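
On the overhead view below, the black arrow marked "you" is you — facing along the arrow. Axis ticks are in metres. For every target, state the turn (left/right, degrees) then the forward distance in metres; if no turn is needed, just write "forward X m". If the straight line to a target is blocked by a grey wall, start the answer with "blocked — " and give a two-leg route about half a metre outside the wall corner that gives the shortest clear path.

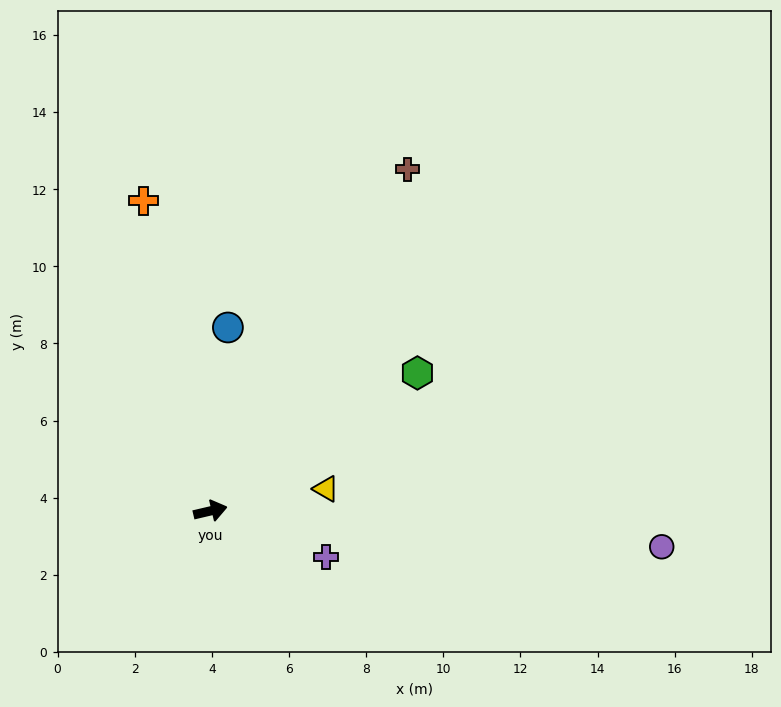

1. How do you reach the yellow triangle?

turn right 2°, forward 3.1 m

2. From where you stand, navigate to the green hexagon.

turn left 20°, forward 6.5 m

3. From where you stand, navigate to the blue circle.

turn left 71°, forward 4.8 m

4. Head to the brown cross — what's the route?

turn left 47°, forward 10.2 m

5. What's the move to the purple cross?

turn right 35°, forward 3.2 m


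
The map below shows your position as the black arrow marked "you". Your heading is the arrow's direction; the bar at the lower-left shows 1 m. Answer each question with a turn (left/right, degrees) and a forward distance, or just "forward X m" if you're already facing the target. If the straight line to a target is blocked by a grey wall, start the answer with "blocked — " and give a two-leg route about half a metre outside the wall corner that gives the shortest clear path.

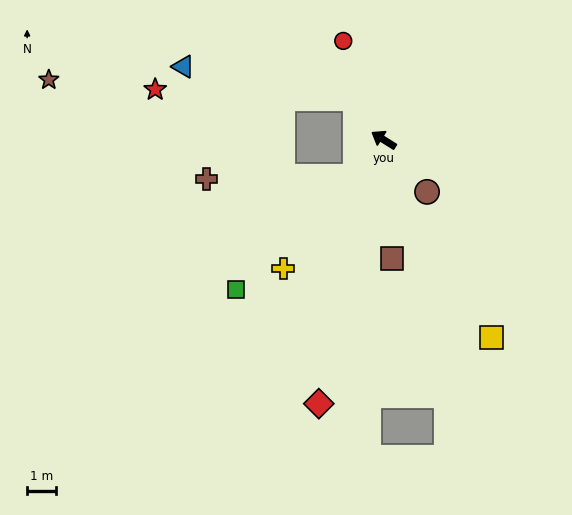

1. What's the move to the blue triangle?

blocked — turn right 23°, forward 1.7 m, then turn left 45°, forward 6.0 m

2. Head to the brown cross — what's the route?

blocked — turn left 84°, forward 1.6 m, then turn right 51°, forward 5.1 m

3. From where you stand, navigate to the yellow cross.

turn left 84°, forward 5.6 m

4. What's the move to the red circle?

turn right 36°, forward 3.7 m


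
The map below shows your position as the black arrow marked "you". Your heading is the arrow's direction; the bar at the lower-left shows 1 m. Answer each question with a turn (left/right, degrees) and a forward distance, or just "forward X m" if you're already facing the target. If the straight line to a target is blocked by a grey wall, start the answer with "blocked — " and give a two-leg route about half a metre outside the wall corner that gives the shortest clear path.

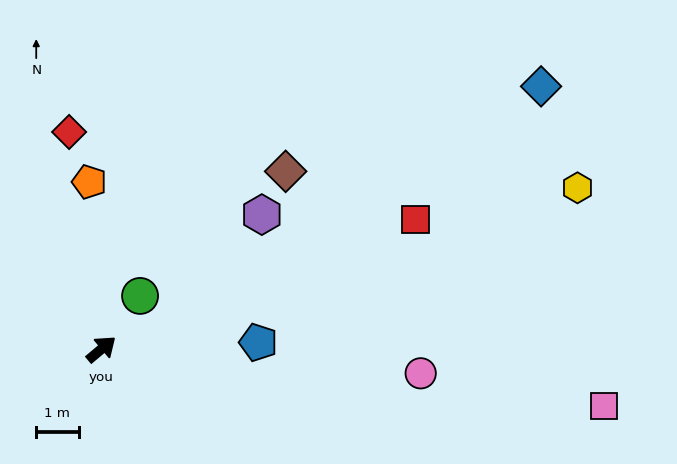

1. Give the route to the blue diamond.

turn right 9°, forward 12.1 m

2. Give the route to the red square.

turn right 18°, forward 8.0 m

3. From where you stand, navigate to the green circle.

turn left 14°, forward 1.6 m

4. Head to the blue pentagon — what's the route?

turn right 38°, forward 3.7 m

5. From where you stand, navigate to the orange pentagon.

turn left 54°, forward 4.0 m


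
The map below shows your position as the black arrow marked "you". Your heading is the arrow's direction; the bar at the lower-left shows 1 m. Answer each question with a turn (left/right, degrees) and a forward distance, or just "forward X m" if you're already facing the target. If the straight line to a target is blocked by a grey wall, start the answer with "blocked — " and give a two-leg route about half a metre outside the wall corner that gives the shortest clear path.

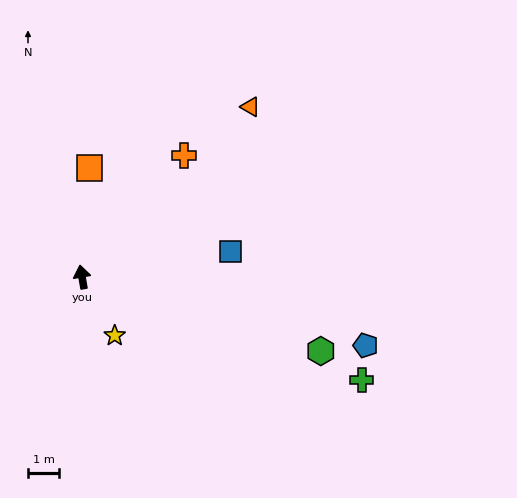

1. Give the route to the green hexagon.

turn right 117°, forward 8.0 m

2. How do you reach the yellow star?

turn right 161°, forward 2.1 m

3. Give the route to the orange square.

turn right 14°, forward 3.5 m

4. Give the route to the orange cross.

turn right 50°, forward 5.0 m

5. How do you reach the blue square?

turn right 90°, forward 4.8 m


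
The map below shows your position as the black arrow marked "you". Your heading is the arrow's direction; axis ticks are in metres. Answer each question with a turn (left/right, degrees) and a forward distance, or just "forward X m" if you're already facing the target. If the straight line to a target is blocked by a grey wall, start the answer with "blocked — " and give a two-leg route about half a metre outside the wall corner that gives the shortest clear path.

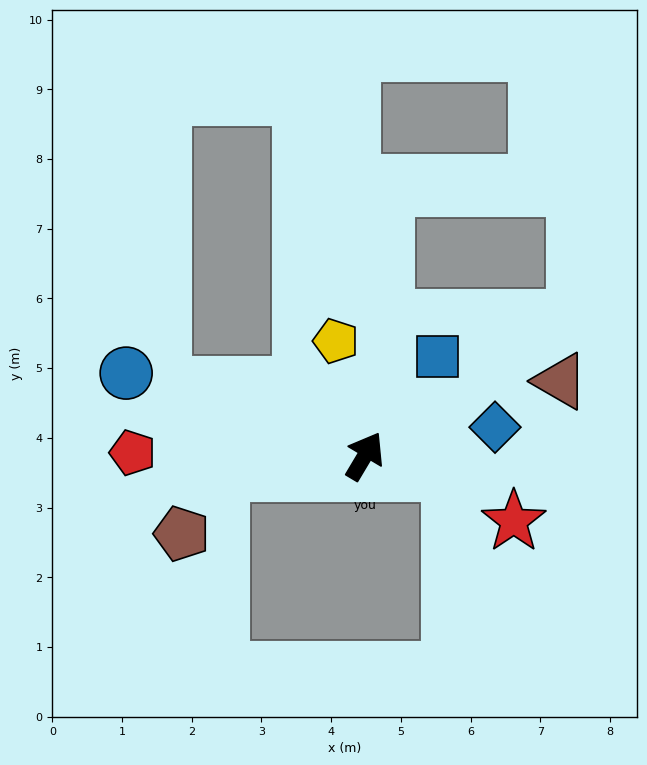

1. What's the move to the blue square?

turn right 6°, forward 1.8 m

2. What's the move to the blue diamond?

turn right 47°, forward 1.9 m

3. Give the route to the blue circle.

turn left 102°, forward 3.6 m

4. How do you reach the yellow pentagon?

turn left 45°, forward 1.7 m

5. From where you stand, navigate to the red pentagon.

turn left 120°, forward 3.3 m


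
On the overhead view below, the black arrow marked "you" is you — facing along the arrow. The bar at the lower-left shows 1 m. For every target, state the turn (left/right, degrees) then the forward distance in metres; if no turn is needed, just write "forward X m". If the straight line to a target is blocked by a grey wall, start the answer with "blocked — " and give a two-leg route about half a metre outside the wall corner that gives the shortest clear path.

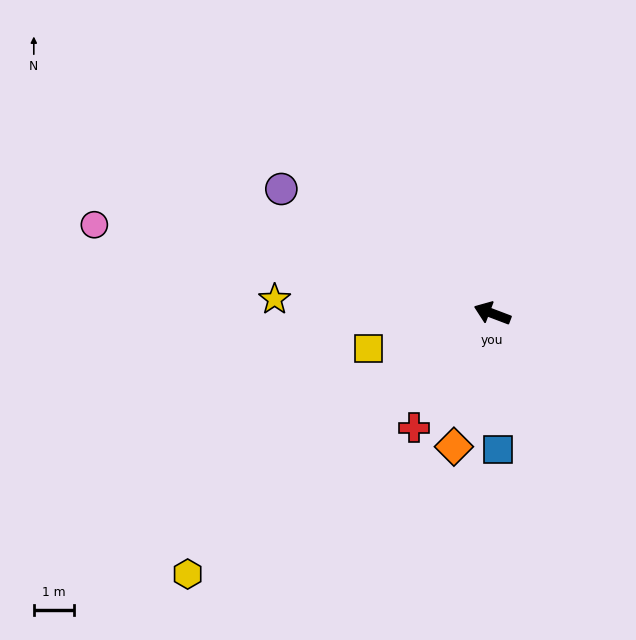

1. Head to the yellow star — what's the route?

turn left 17°, forward 5.5 m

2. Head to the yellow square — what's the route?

turn left 36°, forward 3.2 m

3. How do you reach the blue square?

turn left 113°, forward 3.4 m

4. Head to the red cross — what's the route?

turn left 76°, forward 3.5 m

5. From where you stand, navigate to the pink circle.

turn left 8°, forward 10.2 m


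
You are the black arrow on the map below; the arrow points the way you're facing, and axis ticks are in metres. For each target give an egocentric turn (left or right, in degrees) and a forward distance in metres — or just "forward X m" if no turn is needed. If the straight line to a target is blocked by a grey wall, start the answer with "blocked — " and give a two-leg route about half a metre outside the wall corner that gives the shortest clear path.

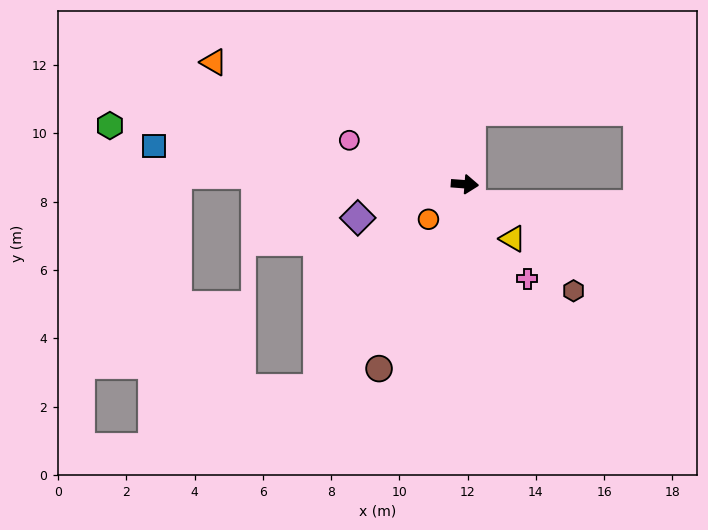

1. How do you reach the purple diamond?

turn right 158°, forward 3.3 m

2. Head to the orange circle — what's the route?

turn right 132°, forward 1.5 m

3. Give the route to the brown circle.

turn right 111°, forward 6.0 m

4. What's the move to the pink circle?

turn left 164°, forward 3.6 m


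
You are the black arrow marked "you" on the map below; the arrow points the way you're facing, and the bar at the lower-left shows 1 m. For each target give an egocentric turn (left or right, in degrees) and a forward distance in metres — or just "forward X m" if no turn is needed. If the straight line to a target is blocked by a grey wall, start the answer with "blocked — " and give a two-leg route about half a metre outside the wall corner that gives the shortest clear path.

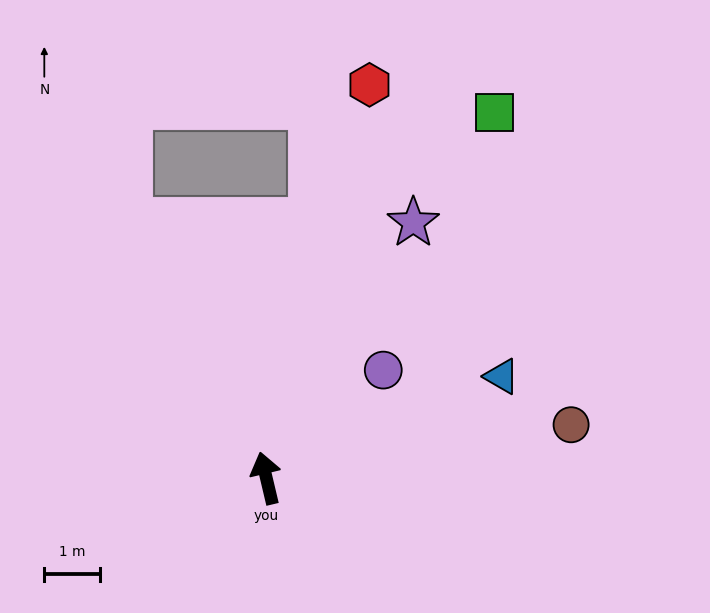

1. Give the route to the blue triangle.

turn right 80°, forward 4.6 m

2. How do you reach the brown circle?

turn right 93°, forward 5.6 m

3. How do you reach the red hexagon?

turn right 28°, forward 7.3 m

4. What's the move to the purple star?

turn right 43°, forward 5.3 m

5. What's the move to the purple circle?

turn right 61°, forward 2.9 m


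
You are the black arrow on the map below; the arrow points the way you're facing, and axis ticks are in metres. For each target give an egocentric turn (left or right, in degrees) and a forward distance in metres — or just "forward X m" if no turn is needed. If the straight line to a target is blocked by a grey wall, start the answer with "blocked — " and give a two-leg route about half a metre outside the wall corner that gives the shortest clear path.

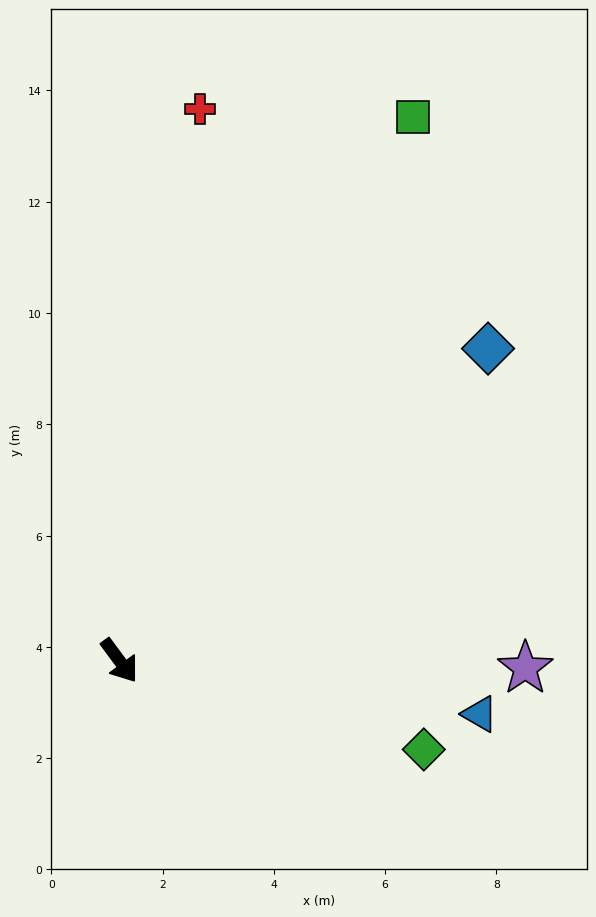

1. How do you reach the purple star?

turn left 53°, forward 7.3 m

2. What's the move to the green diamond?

turn left 37°, forward 5.7 m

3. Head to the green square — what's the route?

turn left 115°, forward 11.1 m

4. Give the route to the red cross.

turn left 135°, forward 10.0 m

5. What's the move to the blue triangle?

turn left 45°, forward 6.5 m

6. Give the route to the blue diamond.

turn left 94°, forward 8.7 m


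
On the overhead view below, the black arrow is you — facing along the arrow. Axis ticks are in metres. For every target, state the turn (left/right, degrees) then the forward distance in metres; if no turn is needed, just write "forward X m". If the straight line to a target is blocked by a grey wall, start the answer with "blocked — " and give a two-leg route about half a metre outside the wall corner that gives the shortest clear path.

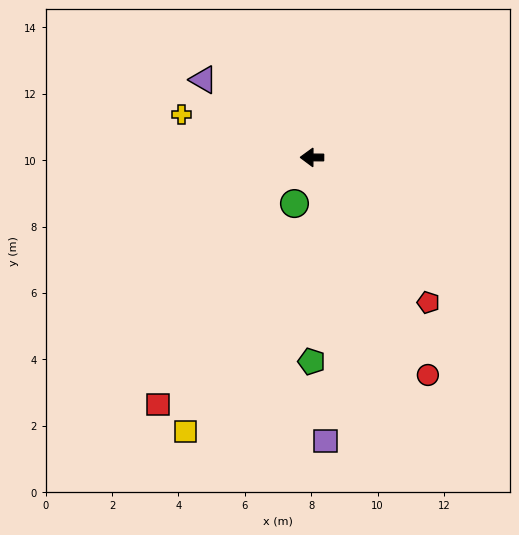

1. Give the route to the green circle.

turn left 70°, forward 1.5 m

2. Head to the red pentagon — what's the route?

turn left 129°, forward 5.6 m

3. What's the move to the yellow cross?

turn right 18°, forward 4.1 m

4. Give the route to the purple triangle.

turn right 35°, forward 4.0 m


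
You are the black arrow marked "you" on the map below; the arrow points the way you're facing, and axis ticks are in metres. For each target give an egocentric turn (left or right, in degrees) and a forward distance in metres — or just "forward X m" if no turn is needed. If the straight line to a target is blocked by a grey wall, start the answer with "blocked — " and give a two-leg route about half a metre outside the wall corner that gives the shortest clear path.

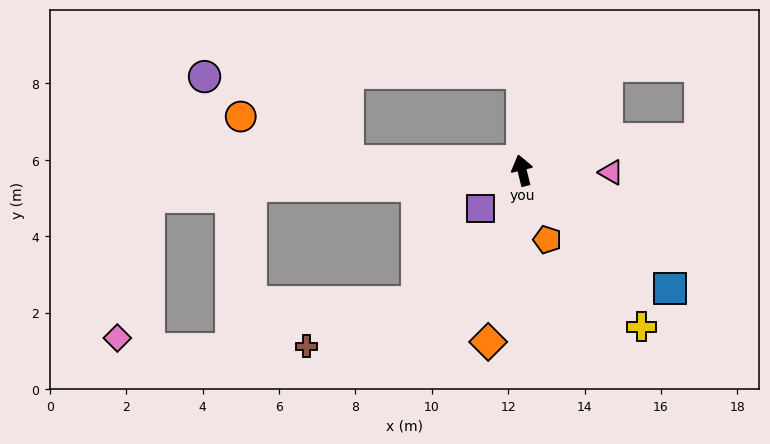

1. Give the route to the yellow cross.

turn right 156°, forward 5.2 m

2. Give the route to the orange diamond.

turn left 155°, forward 4.6 m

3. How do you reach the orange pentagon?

turn right 174°, forward 1.9 m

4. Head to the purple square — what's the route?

turn left 119°, forward 1.5 m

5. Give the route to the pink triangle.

turn right 105°, forward 2.3 m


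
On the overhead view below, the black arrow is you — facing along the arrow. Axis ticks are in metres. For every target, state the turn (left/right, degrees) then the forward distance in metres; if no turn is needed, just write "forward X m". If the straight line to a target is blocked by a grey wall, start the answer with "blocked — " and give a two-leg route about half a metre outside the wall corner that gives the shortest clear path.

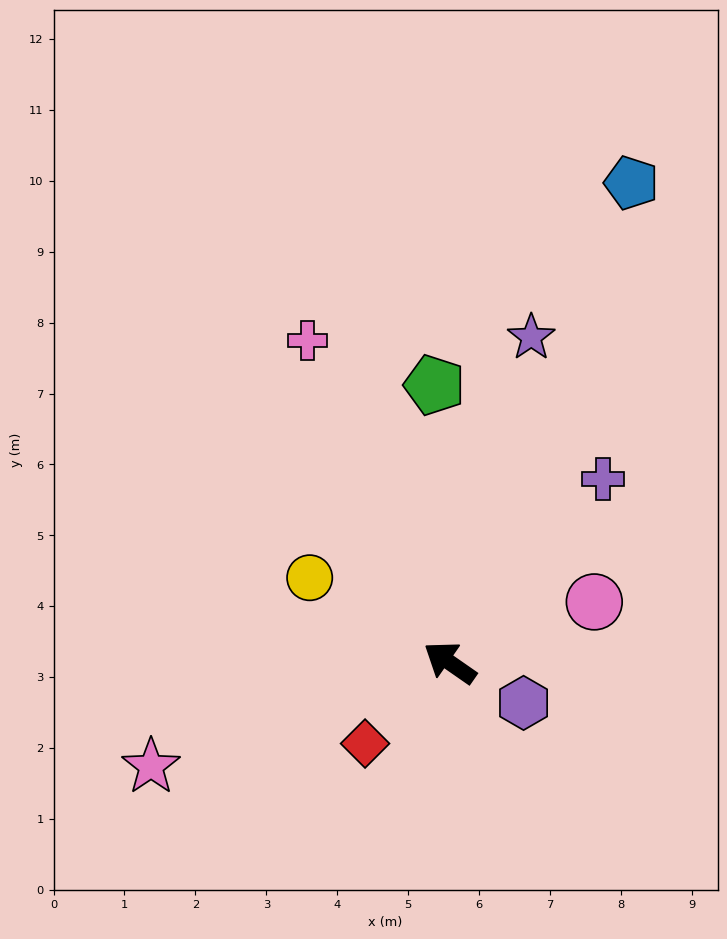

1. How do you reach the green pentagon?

turn right 52°, forward 3.9 m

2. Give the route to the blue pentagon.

turn right 76°, forward 7.2 m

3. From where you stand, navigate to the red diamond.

turn left 79°, forward 1.7 m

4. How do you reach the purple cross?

turn right 95°, forward 3.4 m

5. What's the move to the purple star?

turn right 69°, forward 4.7 m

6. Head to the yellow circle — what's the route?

turn left 4°, forward 2.3 m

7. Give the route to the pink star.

turn left 54°, forward 4.5 m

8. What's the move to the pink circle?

turn right 122°, forward 2.2 m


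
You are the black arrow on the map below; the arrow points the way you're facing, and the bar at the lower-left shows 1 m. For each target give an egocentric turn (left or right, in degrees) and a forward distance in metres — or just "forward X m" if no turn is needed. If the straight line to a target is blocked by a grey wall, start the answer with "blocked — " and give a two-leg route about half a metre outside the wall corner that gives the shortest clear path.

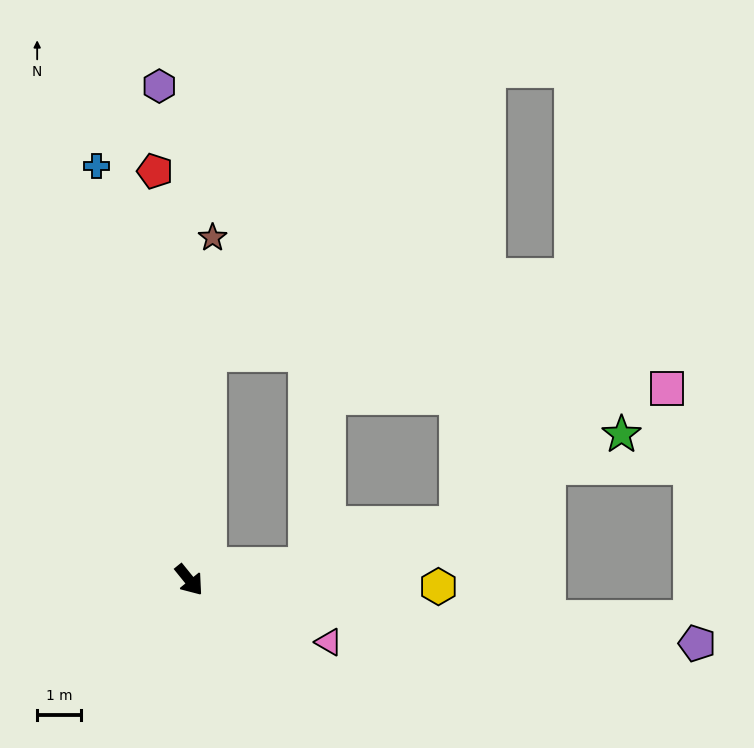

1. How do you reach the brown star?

turn left 137°, forward 7.9 m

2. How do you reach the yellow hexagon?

turn left 49°, forward 5.7 m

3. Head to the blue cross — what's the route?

turn left 154°, forward 9.7 m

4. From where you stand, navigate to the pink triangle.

turn left 27°, forward 3.5 m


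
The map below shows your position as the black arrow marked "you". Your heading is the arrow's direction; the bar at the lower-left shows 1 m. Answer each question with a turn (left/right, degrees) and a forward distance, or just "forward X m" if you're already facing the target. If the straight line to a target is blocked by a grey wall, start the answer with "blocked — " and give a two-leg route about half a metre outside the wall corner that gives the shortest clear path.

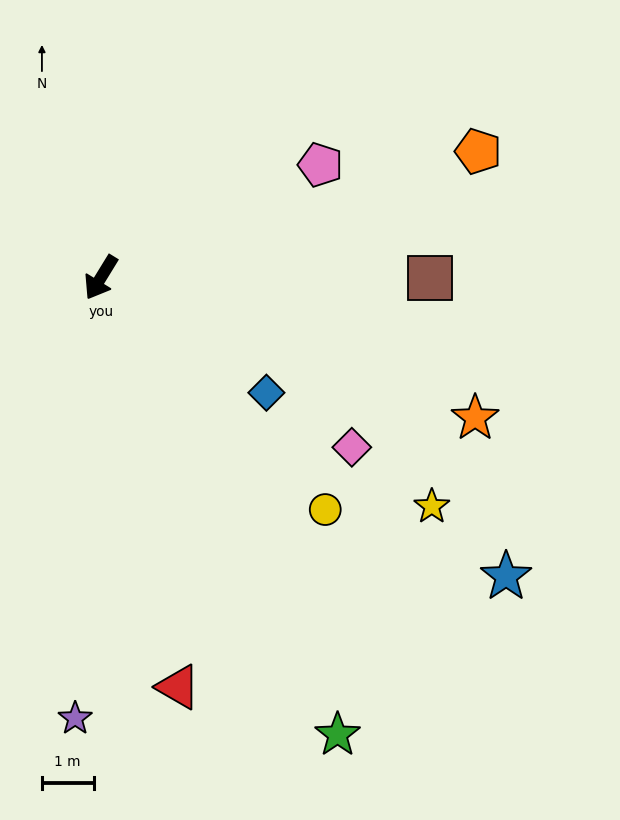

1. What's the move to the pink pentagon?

turn left 149°, forward 4.8 m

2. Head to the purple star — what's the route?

turn left 28°, forward 8.6 m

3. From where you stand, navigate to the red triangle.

turn left 42°, forward 8.1 m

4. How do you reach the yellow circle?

turn left 76°, forward 6.3 m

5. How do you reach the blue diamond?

turn left 87°, forward 3.9 m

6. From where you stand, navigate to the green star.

turn left 59°, forward 10.0 m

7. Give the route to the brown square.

turn left 121°, forward 6.4 m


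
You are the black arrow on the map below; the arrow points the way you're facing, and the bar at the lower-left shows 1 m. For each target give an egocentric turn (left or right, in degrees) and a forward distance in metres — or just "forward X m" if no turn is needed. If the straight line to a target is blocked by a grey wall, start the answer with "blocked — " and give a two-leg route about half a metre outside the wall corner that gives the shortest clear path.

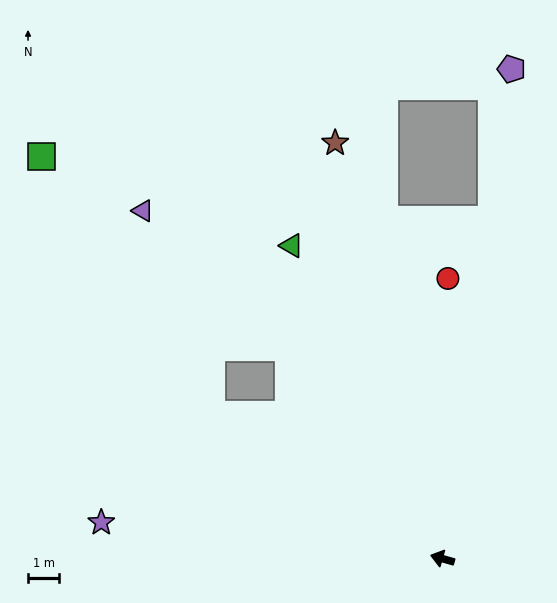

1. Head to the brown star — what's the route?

turn right 60°, forward 13.7 m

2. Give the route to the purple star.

turn left 10°, forward 11.0 m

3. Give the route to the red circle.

turn right 75°, forward 9.0 m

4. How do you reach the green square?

blocked — turn right 38°, forward 8.3 m, then turn left 16°, forward 10.0 m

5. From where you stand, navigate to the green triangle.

turn right 48°, forward 11.1 m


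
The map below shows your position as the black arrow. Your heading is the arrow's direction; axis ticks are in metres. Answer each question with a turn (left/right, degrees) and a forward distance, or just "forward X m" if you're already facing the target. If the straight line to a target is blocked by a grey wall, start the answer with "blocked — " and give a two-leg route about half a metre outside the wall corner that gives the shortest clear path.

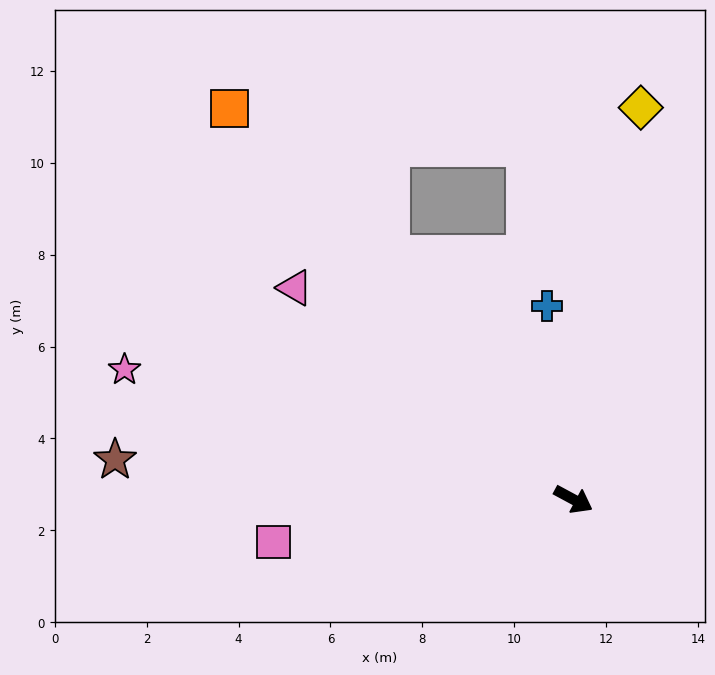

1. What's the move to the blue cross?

turn left 126°, forward 4.2 m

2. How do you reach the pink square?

turn right 144°, forward 6.6 m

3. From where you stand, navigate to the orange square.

turn left 160°, forward 11.3 m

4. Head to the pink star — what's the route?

turn right 168°, forward 10.2 m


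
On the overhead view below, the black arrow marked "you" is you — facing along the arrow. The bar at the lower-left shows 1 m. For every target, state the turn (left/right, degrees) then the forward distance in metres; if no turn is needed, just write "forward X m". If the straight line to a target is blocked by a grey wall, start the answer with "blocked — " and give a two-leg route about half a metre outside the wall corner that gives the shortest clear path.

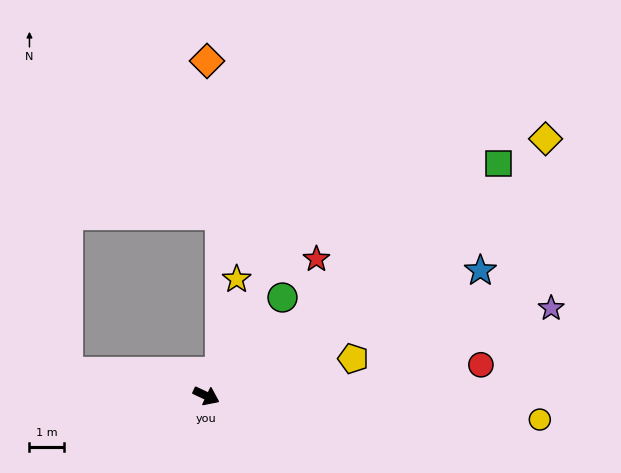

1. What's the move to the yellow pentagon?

turn left 39°, forward 4.4 m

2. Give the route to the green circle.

turn left 77°, forward 3.6 m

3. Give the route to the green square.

turn left 64°, forward 10.9 m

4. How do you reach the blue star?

turn left 50°, forward 8.8 m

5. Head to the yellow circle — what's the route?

turn left 21°, forward 9.8 m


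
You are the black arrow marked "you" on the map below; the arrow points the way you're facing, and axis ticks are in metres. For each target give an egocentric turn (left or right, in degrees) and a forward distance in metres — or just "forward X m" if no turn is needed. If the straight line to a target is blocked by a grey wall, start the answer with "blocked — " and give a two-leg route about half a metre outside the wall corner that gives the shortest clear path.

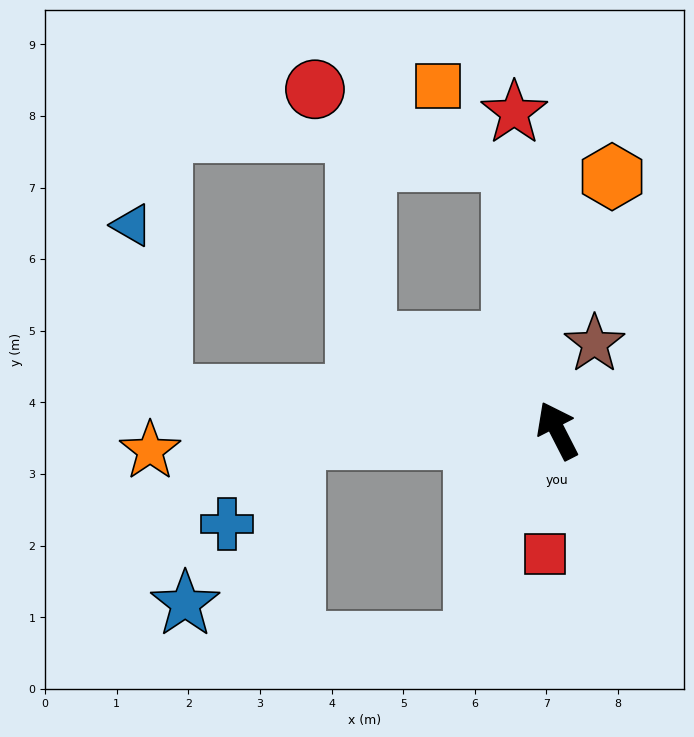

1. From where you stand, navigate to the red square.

turn left 147°, forward 1.7 m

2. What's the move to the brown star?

turn right 50°, forward 1.3 m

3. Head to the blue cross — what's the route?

blocked — turn left 65°, forward 3.7 m, then turn left 49°, forward 1.5 m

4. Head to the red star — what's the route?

turn right 19°, forward 4.5 m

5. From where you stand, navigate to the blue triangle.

blocked — turn left 58°, forward 5.5 m, then turn right 75°, forward 2.4 m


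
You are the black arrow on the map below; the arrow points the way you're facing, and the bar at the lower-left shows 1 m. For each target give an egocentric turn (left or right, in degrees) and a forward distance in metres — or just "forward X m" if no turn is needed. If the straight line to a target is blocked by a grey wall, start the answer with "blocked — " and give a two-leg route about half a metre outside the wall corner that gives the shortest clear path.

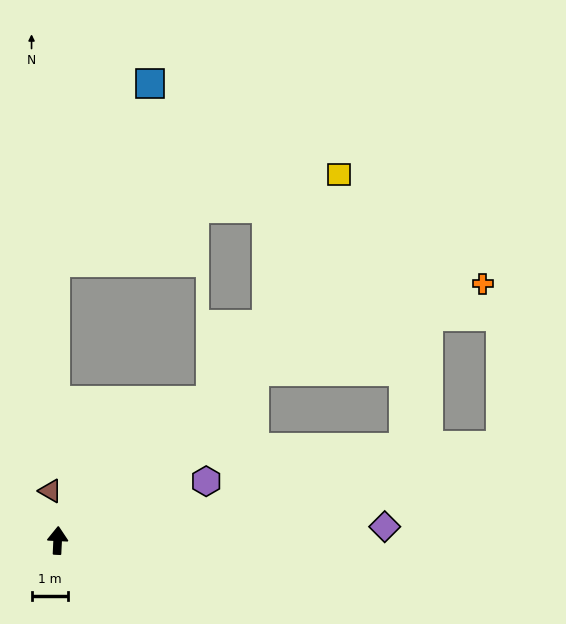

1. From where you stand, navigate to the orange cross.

blocked — turn right 46°, forward 7.2 m, then turn right 21°, forward 6.8 m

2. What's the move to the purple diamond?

turn right 85°, forward 9.1 m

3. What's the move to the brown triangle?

turn left 11°, forward 1.4 m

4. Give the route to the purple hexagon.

turn right 66°, forward 4.4 m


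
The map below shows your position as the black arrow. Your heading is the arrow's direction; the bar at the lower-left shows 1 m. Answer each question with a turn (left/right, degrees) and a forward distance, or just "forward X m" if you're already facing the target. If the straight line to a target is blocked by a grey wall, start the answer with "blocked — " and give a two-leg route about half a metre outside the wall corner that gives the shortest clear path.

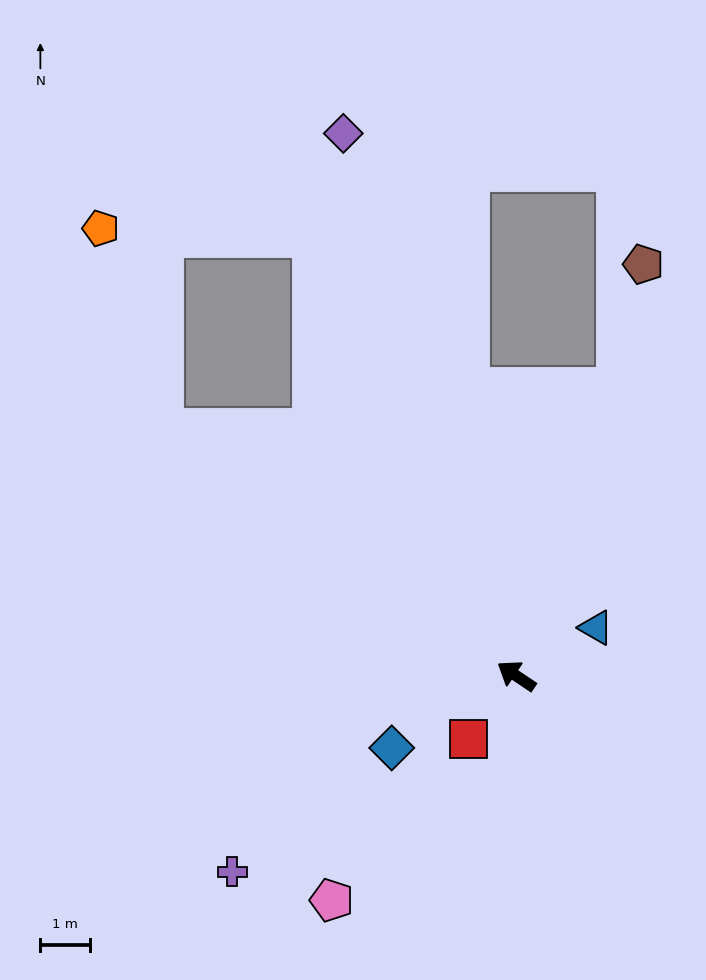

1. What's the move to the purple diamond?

turn right 38°, forward 11.5 m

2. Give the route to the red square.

turn left 87°, forward 1.6 m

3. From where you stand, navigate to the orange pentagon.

blocked — forward 8.7 m, then turn right 39°, forward 4.3 m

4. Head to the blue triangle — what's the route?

turn right 115°, forward 1.9 m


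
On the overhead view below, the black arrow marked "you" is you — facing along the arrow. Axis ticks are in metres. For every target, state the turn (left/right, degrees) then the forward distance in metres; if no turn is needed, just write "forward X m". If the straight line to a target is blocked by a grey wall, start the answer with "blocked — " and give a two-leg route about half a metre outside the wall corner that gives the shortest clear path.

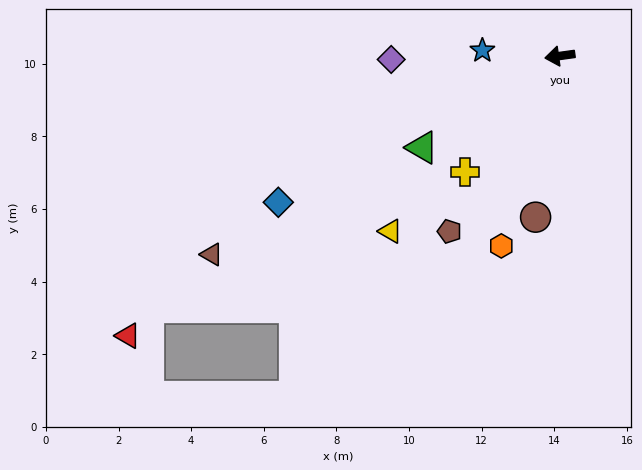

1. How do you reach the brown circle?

turn left 74°, forward 4.5 m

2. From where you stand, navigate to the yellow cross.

turn left 43°, forward 4.1 m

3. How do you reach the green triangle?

turn left 26°, forward 4.6 m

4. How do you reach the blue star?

turn right 12°, forward 2.1 m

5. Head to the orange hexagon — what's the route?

turn left 65°, forward 5.5 m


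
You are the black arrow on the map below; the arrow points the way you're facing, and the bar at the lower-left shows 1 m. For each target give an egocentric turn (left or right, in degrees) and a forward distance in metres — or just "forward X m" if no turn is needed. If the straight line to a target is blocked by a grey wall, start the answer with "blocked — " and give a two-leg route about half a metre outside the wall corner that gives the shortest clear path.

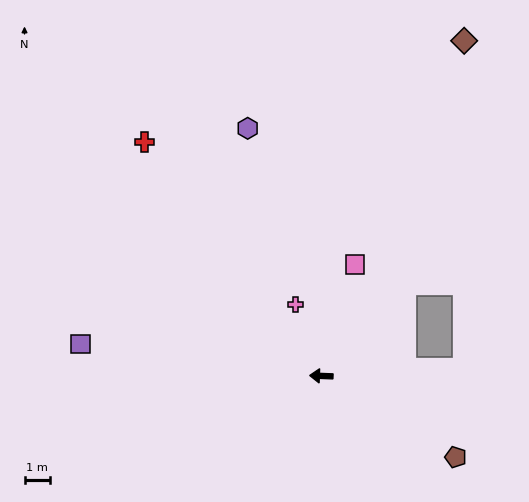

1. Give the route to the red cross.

turn right 51°, forward 11.4 m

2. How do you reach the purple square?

turn right 5°, forward 9.5 m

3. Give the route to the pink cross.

turn right 68°, forward 3.0 m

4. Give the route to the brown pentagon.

turn left 151°, forward 6.1 m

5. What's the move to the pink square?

turn right 105°, forward 4.5 m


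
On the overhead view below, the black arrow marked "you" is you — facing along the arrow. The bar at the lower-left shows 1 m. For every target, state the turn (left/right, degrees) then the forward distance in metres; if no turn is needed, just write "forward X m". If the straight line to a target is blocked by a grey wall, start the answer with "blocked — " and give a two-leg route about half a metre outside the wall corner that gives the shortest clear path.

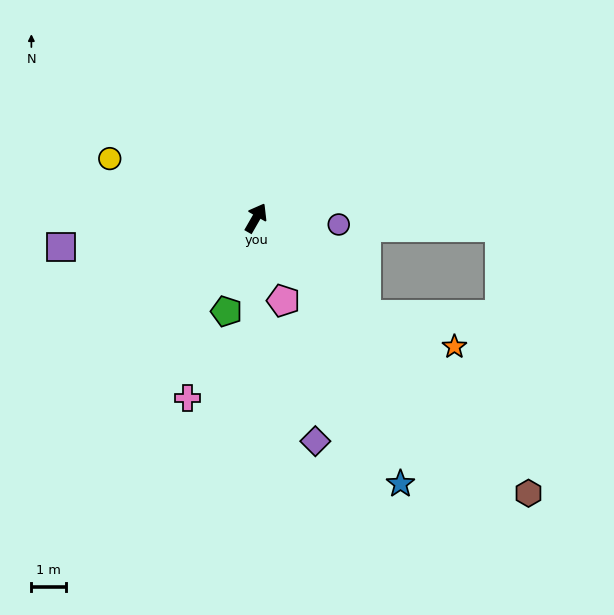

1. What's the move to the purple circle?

turn right 65°, forward 2.4 m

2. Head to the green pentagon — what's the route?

turn right 168°, forward 2.8 m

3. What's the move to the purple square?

turn left 128°, forward 5.6 m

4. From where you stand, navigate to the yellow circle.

turn left 98°, forward 4.5 m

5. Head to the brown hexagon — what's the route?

turn right 105°, forward 11.0 m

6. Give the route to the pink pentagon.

turn right 132°, forward 2.5 m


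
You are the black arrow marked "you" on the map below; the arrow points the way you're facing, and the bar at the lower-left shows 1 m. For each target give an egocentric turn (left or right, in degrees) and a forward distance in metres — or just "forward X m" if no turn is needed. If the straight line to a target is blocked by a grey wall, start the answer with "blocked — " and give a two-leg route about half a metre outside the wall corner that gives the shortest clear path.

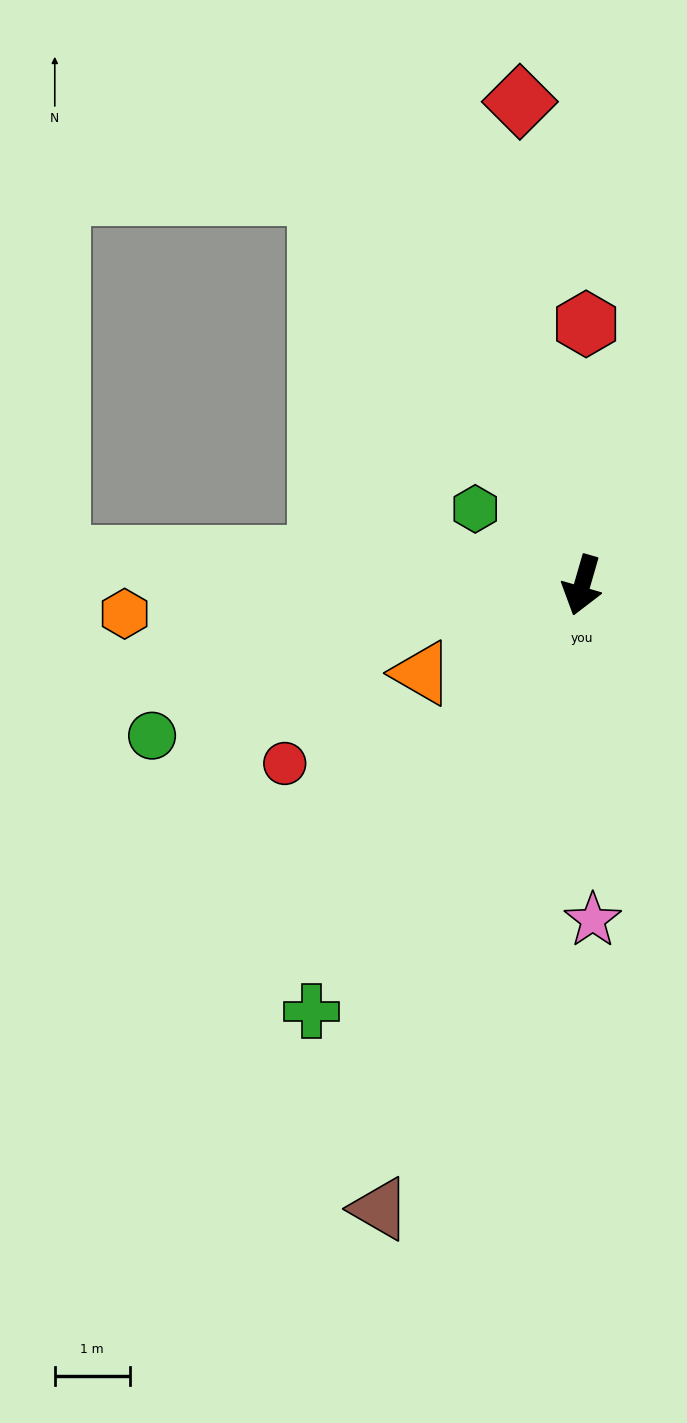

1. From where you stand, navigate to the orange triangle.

turn right 45°, forward 2.4 m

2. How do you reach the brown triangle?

forward 8.7 m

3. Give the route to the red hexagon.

turn right 165°, forward 3.5 m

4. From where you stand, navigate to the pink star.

turn left 18°, forward 4.5 m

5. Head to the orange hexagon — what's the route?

turn right 70°, forward 6.1 m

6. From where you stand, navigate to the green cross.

turn right 16°, forward 6.7 m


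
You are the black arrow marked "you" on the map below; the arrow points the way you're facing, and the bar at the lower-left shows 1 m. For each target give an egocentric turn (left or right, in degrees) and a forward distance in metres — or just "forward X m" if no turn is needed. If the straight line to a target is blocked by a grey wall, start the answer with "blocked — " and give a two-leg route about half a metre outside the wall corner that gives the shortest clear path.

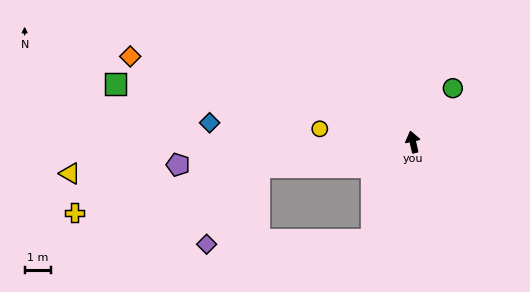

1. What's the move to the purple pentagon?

turn left 83°, forward 9.0 m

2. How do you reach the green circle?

turn right 50°, forward 2.6 m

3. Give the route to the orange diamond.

turn left 60°, forward 11.3 m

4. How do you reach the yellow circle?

turn left 69°, forward 3.6 m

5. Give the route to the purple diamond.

blocked — turn left 87°, forward 5.9 m, then turn left 46°, forward 3.6 m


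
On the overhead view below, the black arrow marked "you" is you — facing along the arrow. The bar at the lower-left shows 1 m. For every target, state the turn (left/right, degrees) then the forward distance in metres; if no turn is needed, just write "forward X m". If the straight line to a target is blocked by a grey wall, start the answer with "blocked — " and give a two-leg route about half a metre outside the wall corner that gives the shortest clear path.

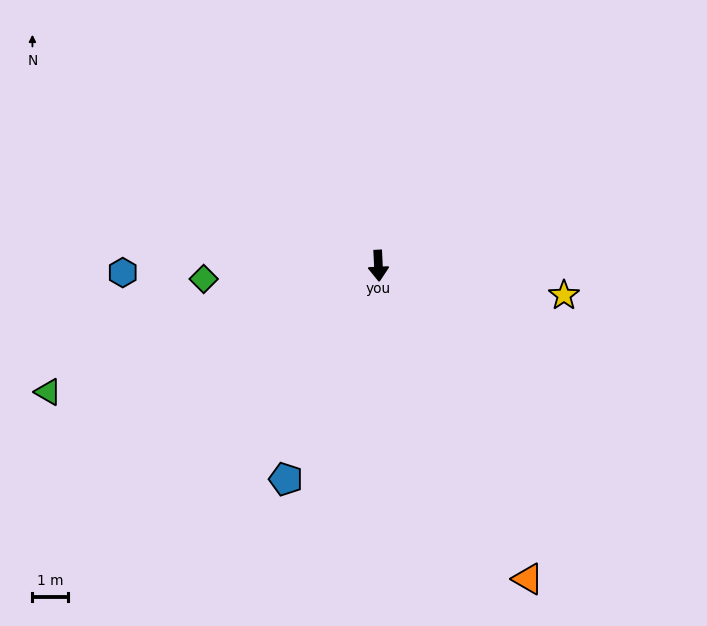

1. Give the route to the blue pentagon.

turn right 26°, forward 6.5 m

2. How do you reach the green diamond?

turn right 88°, forward 4.9 m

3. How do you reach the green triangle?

turn right 72°, forward 9.9 m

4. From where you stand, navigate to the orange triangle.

turn left 23°, forward 9.7 m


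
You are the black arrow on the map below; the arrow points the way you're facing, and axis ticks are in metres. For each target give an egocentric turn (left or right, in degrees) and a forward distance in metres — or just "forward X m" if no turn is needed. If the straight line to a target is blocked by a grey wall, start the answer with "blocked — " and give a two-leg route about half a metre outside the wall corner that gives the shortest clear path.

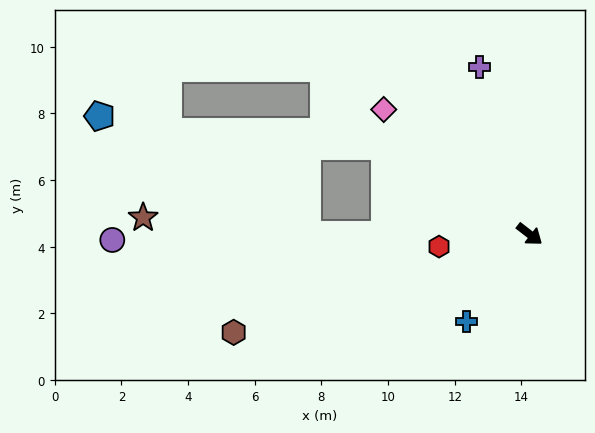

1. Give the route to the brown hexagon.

turn right 124°, forward 9.4 m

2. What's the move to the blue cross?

turn right 88°, forward 3.2 m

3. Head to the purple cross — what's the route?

turn left 144°, forward 5.2 m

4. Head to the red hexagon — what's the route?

turn right 134°, forward 2.7 m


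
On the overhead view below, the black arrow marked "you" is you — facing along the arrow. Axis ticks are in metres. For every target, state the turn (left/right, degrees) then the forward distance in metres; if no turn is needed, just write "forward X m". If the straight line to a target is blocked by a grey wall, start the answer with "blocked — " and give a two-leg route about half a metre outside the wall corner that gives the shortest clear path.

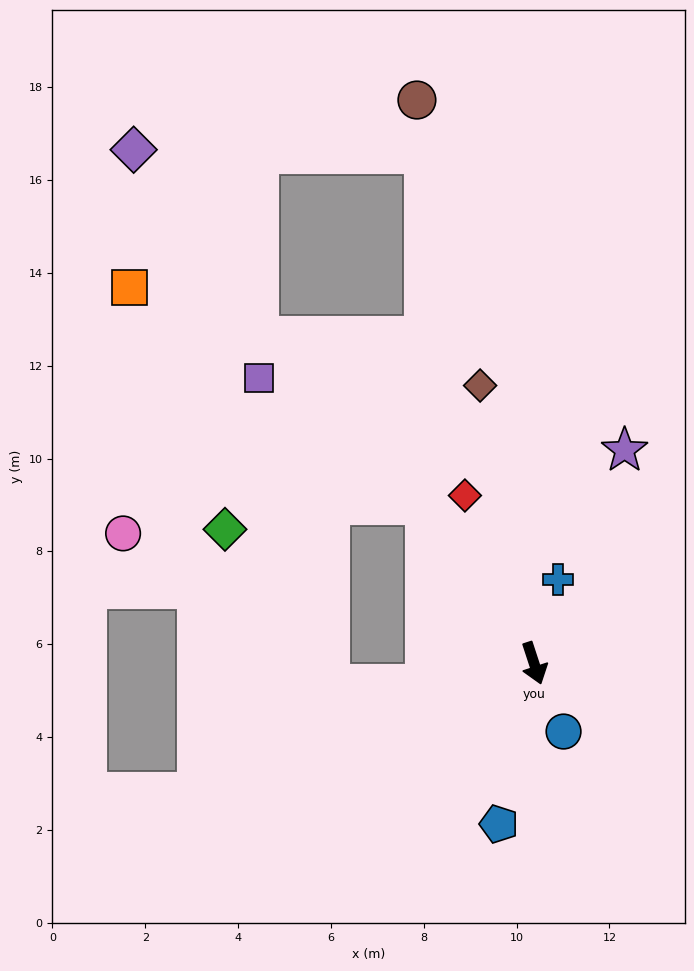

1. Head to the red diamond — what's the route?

turn right 176°, forward 3.9 m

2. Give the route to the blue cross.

turn left 146°, forward 1.9 m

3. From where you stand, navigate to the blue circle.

turn left 5°, forward 1.6 m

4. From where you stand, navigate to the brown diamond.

turn left 173°, forward 6.1 m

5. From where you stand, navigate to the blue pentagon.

turn right 30°, forward 3.5 m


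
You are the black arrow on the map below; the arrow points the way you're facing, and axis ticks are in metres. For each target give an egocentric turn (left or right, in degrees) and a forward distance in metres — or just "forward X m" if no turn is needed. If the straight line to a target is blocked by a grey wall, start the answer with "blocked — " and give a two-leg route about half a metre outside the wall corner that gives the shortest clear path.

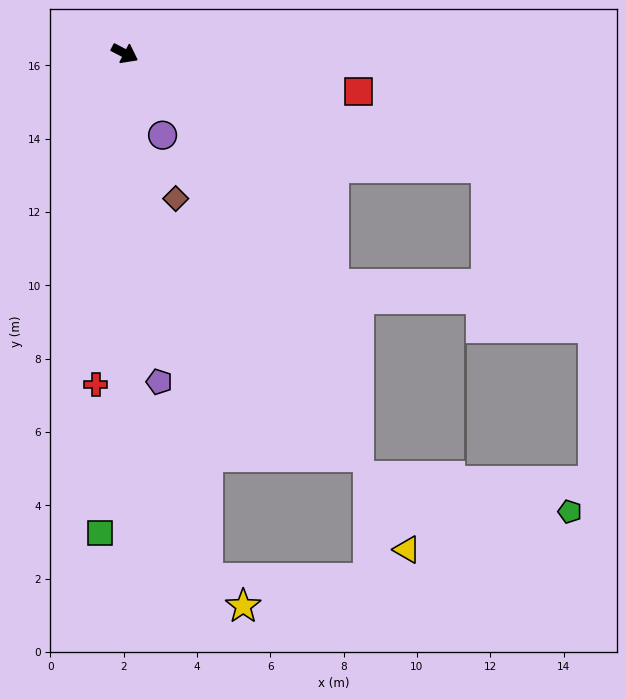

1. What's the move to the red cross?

turn right 68°, forward 9.1 m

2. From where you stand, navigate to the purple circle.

turn right 38°, forward 2.5 m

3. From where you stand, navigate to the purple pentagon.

turn right 56°, forward 9.0 m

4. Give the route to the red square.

turn left 18°, forward 6.5 m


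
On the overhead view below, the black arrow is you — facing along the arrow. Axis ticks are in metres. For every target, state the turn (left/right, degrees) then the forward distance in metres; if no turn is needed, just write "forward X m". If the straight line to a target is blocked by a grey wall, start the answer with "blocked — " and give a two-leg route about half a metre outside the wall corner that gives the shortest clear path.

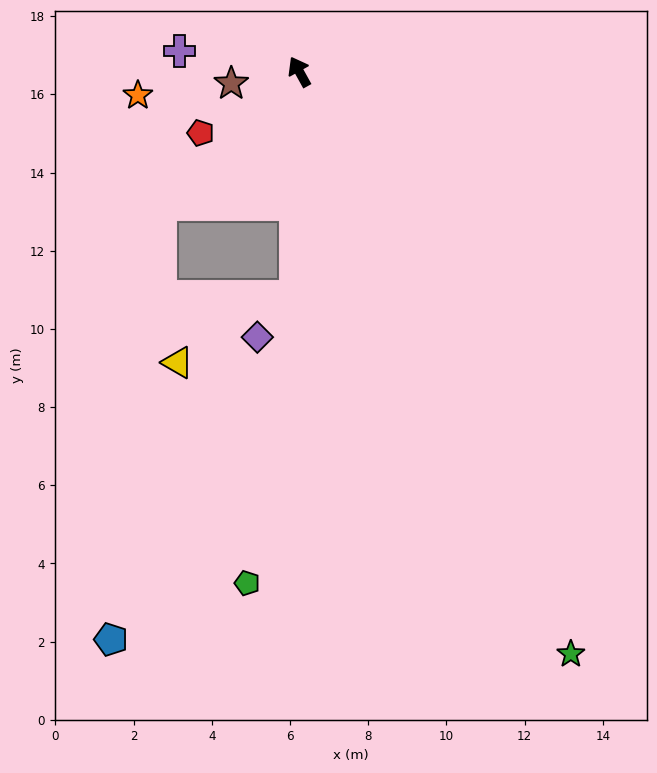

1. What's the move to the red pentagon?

turn left 93°, forward 3.0 m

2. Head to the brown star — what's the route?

turn left 71°, forward 1.8 m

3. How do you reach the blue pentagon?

blocked — turn left 105°, forward 4.9 m, then turn left 40°, forward 11.2 m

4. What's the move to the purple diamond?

blocked — turn left 150°, forward 5.8 m, then turn right 43°, forward 1.4 m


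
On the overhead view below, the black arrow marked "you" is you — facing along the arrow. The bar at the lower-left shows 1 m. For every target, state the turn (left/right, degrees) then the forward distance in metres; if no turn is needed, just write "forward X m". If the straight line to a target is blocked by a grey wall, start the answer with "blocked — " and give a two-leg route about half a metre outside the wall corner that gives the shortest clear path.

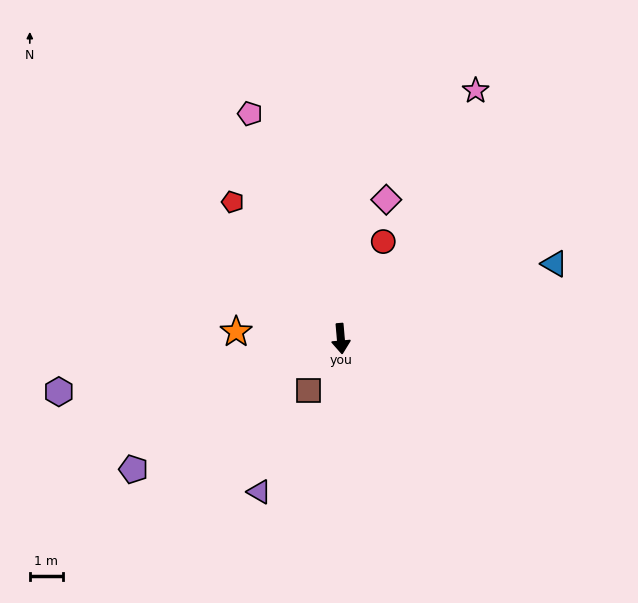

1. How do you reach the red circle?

turn left 151°, forward 3.2 m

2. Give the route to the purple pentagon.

turn right 63°, forward 7.4 m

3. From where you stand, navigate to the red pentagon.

turn right 147°, forward 5.3 m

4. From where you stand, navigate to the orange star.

turn right 99°, forward 3.2 m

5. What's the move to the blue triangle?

turn left 104°, forward 6.9 m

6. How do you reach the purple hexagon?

turn right 84°, forward 8.7 m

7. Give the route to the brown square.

turn right 37°, forward 1.8 m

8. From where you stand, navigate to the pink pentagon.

turn right 163°, forward 7.4 m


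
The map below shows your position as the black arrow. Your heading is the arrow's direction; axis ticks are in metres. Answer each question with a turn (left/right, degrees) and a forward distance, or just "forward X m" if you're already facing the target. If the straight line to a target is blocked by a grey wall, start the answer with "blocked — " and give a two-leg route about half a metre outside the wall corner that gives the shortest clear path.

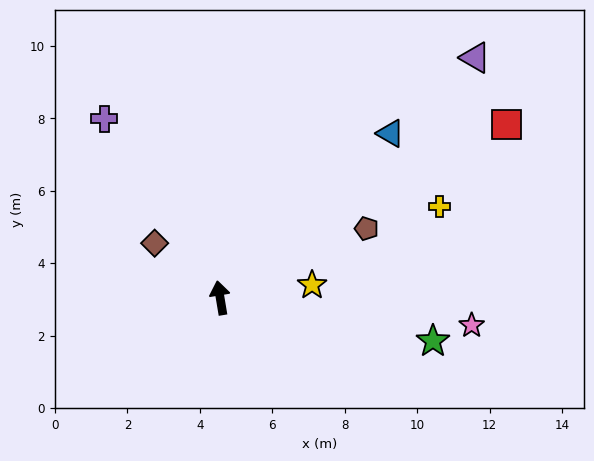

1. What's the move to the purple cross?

turn left 23°, forward 5.9 m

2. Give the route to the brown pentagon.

turn right 74°, forward 4.5 m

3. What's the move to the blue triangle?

turn right 56°, forward 6.5 m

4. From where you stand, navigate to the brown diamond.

turn left 41°, forward 2.4 m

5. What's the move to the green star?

turn right 111°, forward 6.0 m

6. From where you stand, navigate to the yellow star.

turn right 92°, forward 2.6 m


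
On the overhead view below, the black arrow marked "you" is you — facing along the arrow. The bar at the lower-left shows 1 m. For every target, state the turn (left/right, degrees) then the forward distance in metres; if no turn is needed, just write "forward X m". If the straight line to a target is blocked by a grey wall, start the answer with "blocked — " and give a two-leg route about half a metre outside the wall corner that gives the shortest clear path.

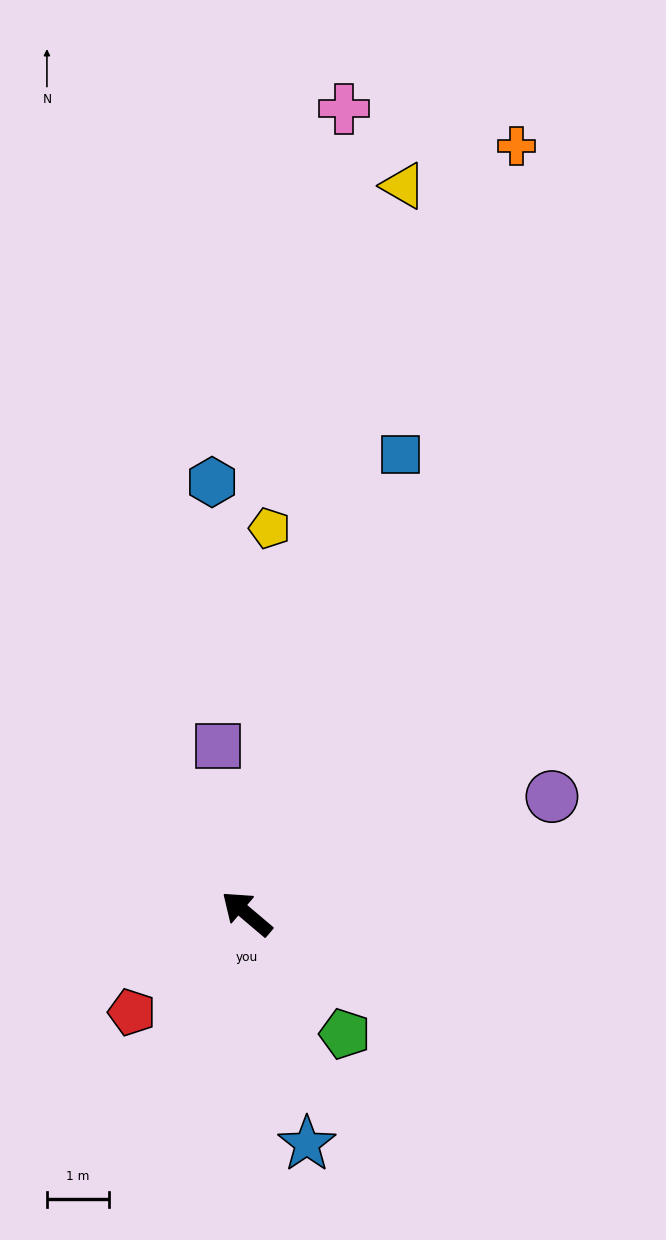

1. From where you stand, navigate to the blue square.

turn right 68°, forward 7.8 m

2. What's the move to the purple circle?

turn right 119°, forward 5.3 m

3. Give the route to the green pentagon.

turn left 169°, forward 2.5 m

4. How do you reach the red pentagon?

turn left 81°, forward 2.4 m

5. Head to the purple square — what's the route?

turn right 40°, forward 2.7 m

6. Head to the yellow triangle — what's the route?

turn right 62°, forward 12.0 m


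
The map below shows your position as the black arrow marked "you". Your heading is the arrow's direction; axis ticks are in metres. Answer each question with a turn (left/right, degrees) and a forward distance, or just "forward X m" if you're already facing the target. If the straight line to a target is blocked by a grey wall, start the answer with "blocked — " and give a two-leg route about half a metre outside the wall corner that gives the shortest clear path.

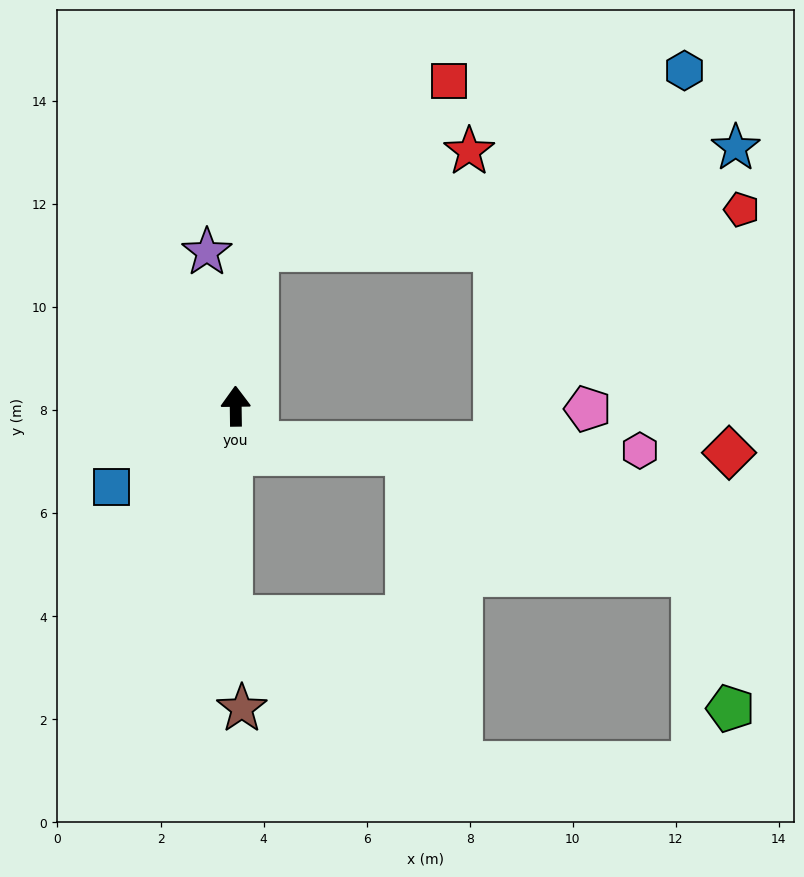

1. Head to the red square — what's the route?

blocked — turn right 8°, forward 3.1 m, then turn right 42°, forward 5.0 m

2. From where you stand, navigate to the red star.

blocked — turn right 8°, forward 3.1 m, then turn right 58°, forward 4.6 m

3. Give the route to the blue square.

turn left 122°, forward 2.9 m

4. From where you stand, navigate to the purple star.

turn left 10°, forward 3.0 m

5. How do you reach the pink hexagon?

blocked — turn right 152°, forward 0.8 m, then turn left 60°, forward 7.4 m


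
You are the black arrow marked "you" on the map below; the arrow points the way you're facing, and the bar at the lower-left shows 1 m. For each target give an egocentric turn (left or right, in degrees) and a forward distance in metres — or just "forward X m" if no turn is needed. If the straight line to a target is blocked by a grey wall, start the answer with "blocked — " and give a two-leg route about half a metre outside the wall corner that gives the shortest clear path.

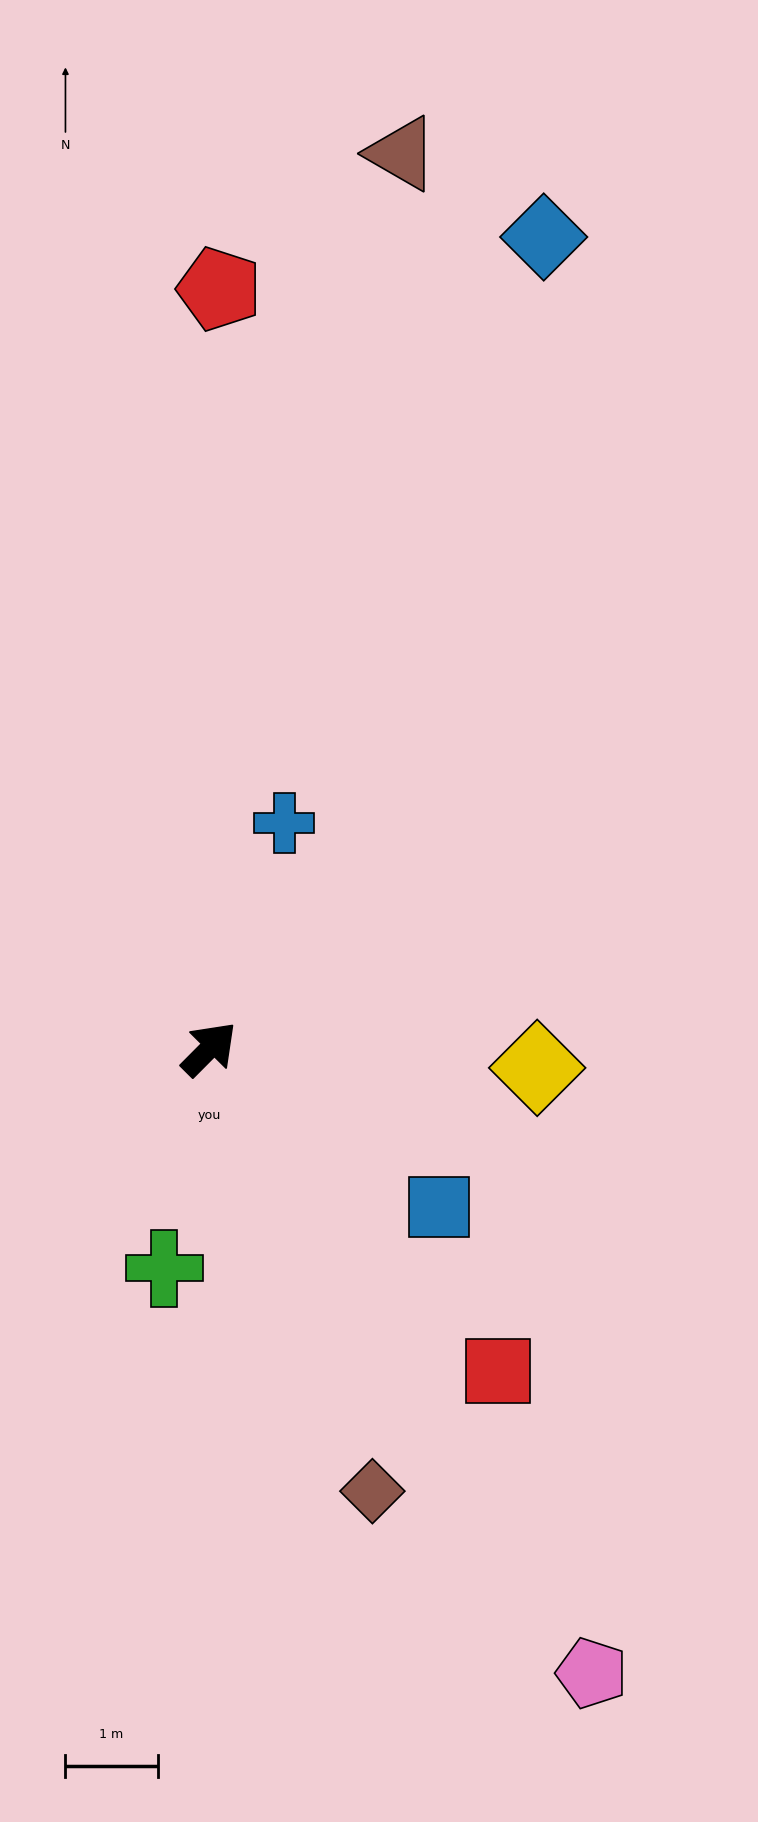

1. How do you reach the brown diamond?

turn right 115°, forward 5.1 m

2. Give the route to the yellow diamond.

turn right 49°, forward 3.6 m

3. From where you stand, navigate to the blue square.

turn right 80°, forward 3.0 m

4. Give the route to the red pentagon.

turn left 44°, forward 8.2 m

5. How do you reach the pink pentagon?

turn right 104°, forward 7.9 m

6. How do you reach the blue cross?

turn left 26°, forward 2.6 m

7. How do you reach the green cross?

turn right 147°, forward 2.4 m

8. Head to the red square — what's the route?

turn right 93°, forward 4.7 m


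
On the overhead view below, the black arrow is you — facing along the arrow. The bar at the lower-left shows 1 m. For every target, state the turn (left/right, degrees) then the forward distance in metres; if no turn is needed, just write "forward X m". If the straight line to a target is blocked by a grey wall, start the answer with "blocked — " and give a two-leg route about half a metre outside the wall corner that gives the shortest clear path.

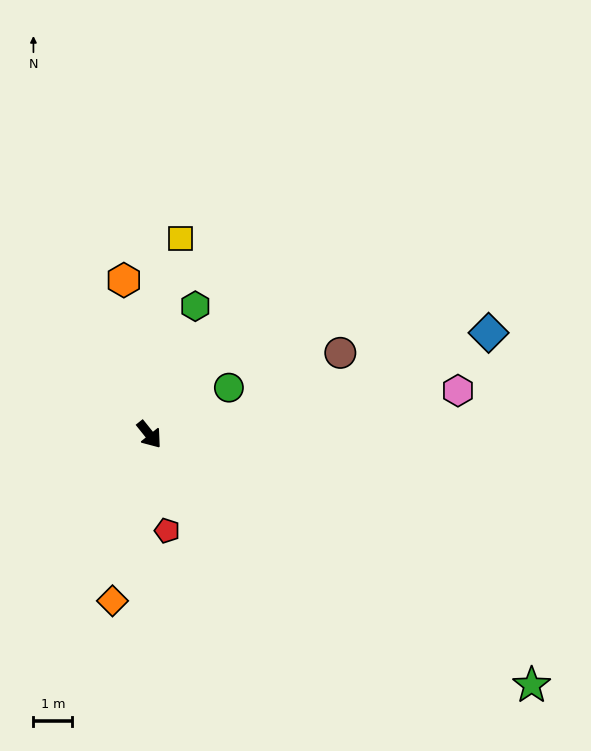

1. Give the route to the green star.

turn left 18°, forward 11.8 m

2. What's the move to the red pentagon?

turn right 28°, forward 2.5 m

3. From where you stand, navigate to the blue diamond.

turn left 68°, forward 9.1 m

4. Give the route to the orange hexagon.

turn left 151°, forward 4.0 m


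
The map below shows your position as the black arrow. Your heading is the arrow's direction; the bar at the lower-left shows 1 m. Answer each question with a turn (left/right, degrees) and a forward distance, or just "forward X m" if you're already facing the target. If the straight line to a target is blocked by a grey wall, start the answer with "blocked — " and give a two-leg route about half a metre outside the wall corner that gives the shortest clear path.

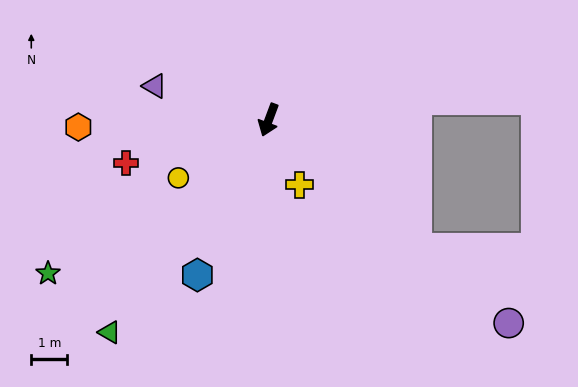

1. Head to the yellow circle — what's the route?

turn right 37°, forward 3.0 m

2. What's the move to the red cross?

turn right 53°, forward 4.1 m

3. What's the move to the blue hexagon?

turn right 4°, forward 4.7 m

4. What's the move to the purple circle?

turn left 70°, forward 8.7 m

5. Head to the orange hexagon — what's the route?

turn right 67°, forward 5.3 m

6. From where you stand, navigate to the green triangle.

turn right 16°, forward 7.4 m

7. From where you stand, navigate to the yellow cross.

turn left 46°, forward 2.0 m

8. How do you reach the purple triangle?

turn right 86°, forward 3.3 m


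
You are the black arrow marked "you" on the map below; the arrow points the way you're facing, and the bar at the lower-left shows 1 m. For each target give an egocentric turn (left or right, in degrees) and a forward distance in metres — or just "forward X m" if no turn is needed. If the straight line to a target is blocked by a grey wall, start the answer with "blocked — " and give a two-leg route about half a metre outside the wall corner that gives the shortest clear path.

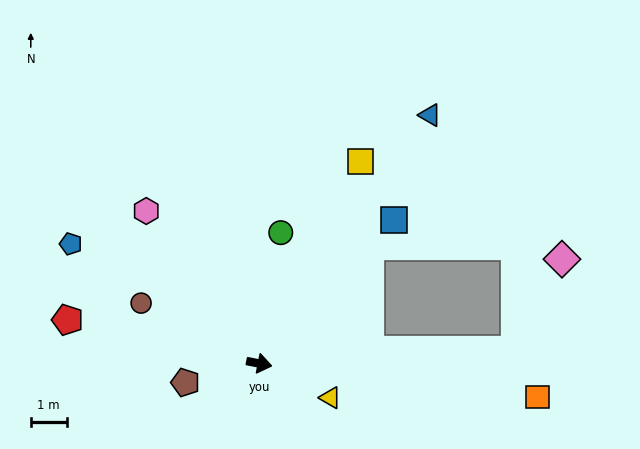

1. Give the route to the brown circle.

turn left 164°, forward 3.7 m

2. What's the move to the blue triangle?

turn left 67°, forward 8.4 m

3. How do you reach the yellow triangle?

turn right 15°, forward 2.2 m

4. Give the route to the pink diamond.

blocked — turn left 14°, forward 7.2 m, then turn left 61°, forward 2.9 m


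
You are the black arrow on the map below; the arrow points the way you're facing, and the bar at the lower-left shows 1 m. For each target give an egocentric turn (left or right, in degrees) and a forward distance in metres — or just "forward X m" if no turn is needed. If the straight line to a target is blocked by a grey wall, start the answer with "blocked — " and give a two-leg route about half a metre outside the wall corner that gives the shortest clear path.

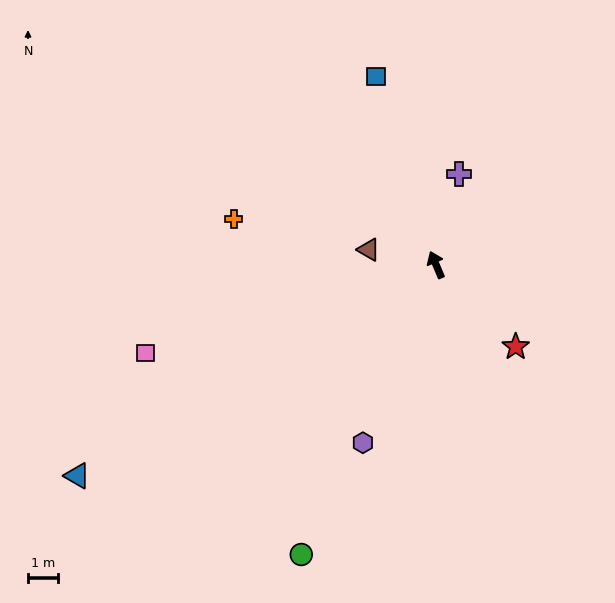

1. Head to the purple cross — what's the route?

turn right 37°, forward 3.1 m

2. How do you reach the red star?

turn right 159°, forward 3.8 m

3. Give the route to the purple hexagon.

turn left 135°, forward 6.5 m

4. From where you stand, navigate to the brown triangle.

turn left 54°, forward 2.3 m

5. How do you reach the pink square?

turn left 84°, forward 10.2 m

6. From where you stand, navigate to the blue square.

turn right 5°, forward 6.6 m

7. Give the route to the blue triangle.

turn left 98°, forward 14.0 m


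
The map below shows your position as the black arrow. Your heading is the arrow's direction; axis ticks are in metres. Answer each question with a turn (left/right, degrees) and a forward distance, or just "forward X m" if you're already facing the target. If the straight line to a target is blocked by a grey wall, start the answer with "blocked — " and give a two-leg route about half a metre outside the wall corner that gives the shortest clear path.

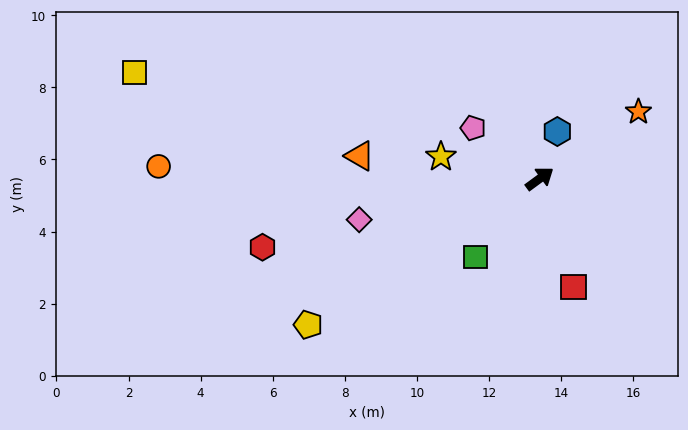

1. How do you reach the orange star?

turn right 2°, forward 3.3 m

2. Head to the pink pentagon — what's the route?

turn left 106°, forward 2.3 m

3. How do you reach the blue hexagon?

turn left 33°, forward 1.4 m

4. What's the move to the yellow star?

turn left 131°, forward 2.8 m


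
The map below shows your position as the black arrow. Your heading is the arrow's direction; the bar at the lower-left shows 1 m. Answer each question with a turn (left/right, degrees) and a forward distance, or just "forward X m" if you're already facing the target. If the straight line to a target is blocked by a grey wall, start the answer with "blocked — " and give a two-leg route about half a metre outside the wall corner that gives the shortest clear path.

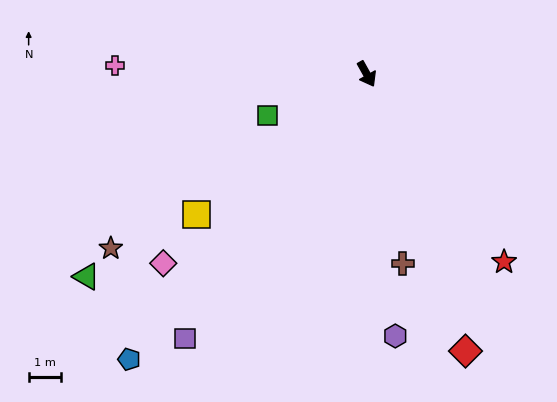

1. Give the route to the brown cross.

turn right 18°, forward 5.9 m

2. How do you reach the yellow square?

turn right 80°, forward 6.8 m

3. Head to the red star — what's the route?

turn left 7°, forward 7.1 m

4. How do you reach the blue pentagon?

turn right 69°, forward 11.4 m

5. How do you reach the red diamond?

turn right 10°, forward 9.0 m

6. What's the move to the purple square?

turn right 64°, forward 9.8 m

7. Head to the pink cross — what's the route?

turn right 121°, forward 7.7 m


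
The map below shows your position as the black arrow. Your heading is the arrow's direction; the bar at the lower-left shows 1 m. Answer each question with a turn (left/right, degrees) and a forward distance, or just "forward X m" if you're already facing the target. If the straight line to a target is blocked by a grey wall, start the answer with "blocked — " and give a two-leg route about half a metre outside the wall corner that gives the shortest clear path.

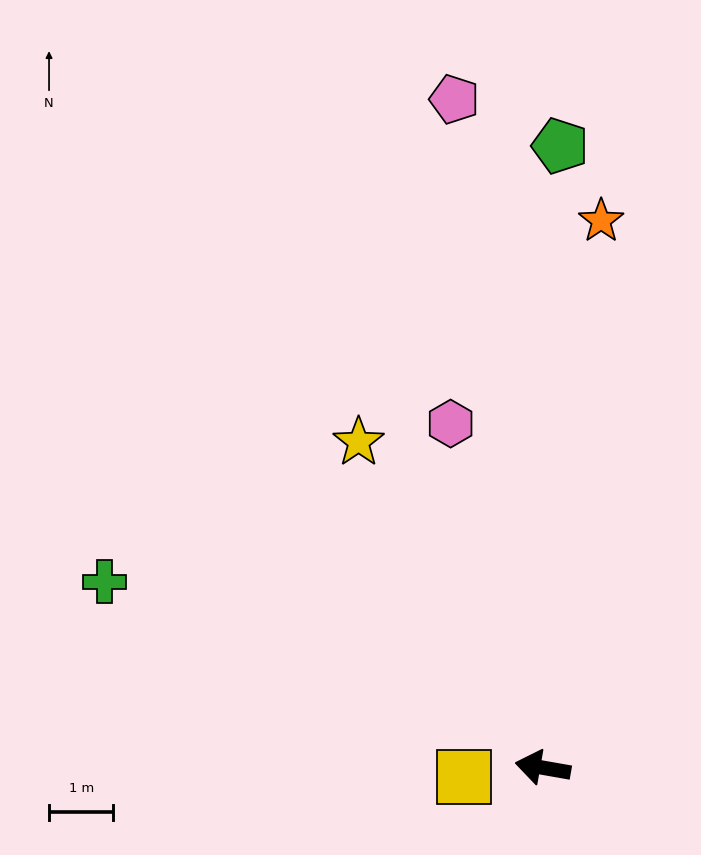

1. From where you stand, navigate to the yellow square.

turn left 17°, forward 1.2 m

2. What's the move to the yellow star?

turn right 51°, forward 5.8 m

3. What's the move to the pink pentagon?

turn right 73°, forward 10.5 m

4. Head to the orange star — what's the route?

turn right 86°, forward 8.5 m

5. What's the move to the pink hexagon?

turn right 65°, forward 5.5 m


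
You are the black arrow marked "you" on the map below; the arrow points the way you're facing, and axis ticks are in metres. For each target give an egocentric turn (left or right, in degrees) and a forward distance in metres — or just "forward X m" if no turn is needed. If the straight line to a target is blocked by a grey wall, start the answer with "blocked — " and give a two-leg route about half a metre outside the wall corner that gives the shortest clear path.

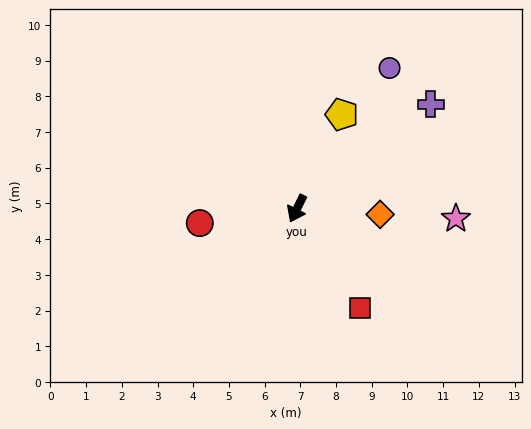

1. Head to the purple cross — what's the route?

turn left 154°, forward 4.8 m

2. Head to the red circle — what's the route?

turn right 55°, forward 2.8 m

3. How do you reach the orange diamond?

turn left 112°, forward 2.3 m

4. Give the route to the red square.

turn left 59°, forward 3.3 m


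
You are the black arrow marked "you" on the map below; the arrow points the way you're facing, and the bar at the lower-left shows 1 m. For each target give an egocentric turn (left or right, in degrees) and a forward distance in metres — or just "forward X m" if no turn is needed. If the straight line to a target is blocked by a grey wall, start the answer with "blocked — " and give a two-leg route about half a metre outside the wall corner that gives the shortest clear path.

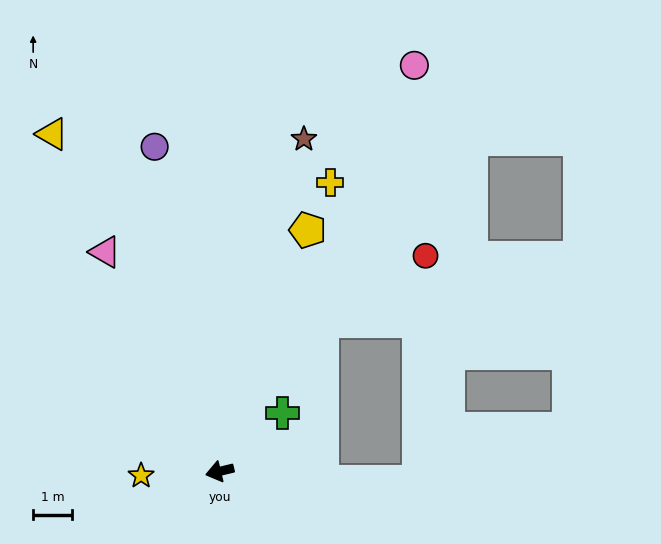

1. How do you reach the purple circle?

turn right 92°, forward 8.5 m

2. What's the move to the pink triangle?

turn right 76°, forward 6.4 m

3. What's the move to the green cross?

turn right 151°, forward 2.2 m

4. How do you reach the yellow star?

turn right 10°, forward 2.0 m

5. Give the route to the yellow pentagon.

turn right 124°, forward 6.6 m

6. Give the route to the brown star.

turn right 118°, forward 8.8 m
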